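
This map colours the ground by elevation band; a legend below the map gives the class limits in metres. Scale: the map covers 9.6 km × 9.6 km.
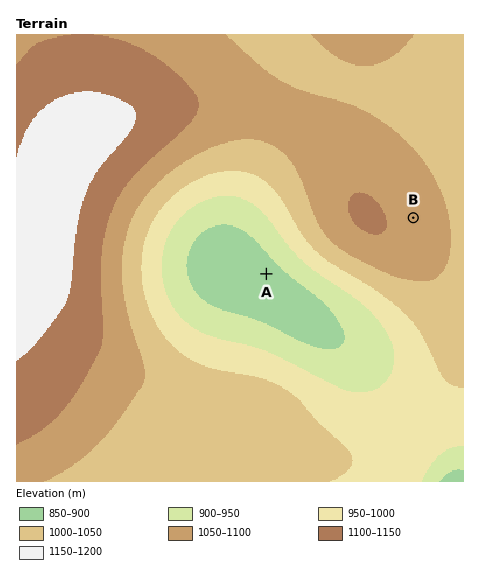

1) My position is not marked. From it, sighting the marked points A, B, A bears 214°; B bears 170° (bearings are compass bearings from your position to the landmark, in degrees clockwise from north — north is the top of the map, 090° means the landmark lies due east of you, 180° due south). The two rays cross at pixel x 391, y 89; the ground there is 1040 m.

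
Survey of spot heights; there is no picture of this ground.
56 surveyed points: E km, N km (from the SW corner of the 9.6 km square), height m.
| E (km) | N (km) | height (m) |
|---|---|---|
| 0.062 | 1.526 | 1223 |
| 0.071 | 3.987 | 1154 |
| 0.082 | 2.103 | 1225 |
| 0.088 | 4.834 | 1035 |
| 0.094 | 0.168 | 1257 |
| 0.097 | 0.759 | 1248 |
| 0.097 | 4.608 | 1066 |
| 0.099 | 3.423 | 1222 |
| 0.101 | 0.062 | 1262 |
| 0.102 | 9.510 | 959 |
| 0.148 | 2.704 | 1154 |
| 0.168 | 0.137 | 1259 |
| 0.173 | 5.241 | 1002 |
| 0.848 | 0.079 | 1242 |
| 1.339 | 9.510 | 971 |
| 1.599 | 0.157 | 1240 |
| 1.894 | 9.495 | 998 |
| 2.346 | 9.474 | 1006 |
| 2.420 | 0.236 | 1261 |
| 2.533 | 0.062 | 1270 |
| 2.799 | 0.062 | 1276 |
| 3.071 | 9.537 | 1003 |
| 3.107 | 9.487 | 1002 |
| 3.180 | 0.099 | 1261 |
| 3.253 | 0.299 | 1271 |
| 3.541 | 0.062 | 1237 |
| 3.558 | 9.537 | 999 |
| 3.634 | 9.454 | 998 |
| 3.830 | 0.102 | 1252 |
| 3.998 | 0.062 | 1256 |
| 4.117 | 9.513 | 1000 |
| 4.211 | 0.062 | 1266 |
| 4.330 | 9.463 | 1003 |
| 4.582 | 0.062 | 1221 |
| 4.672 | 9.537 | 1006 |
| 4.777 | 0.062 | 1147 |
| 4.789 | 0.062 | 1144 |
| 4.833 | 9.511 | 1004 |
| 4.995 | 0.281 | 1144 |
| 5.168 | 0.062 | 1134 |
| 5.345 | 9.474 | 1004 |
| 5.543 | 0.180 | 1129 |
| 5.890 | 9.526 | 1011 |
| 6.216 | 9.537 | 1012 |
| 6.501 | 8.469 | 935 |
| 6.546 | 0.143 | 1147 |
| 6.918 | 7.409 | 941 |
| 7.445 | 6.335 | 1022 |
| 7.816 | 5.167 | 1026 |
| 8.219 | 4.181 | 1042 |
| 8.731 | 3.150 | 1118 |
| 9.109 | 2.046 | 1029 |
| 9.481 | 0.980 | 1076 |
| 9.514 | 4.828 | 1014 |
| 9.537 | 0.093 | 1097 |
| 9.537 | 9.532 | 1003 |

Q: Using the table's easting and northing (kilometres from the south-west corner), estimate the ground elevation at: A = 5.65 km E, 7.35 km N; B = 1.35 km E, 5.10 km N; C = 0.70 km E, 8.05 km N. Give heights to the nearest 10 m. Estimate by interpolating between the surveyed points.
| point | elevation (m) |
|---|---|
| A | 970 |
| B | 980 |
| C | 970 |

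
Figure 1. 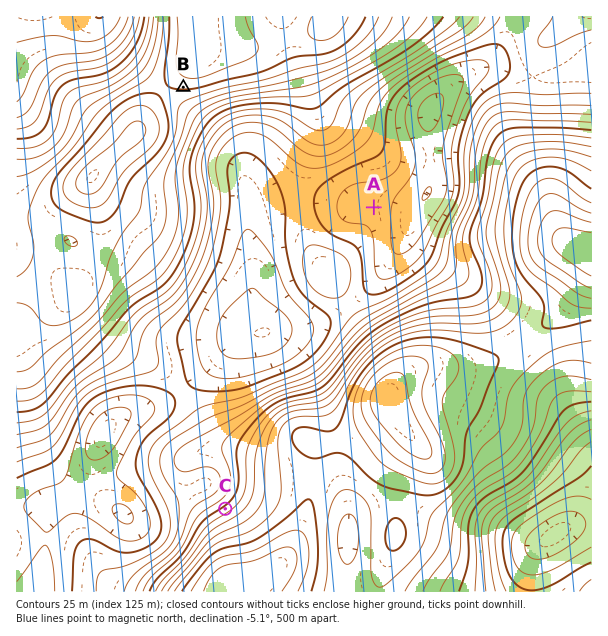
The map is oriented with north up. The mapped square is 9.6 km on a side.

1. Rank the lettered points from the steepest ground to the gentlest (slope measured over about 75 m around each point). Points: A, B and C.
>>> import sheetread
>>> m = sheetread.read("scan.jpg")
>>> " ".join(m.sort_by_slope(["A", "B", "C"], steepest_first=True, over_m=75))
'C B A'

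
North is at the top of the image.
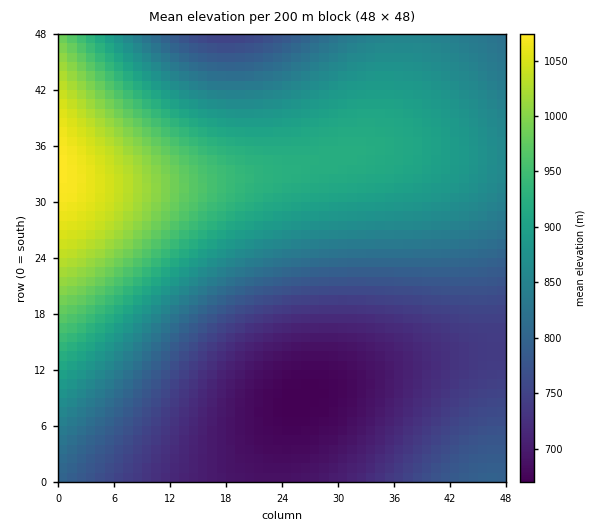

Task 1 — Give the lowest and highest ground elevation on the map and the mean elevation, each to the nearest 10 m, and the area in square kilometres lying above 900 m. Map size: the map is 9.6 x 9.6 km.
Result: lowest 670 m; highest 1080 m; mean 840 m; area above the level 26.1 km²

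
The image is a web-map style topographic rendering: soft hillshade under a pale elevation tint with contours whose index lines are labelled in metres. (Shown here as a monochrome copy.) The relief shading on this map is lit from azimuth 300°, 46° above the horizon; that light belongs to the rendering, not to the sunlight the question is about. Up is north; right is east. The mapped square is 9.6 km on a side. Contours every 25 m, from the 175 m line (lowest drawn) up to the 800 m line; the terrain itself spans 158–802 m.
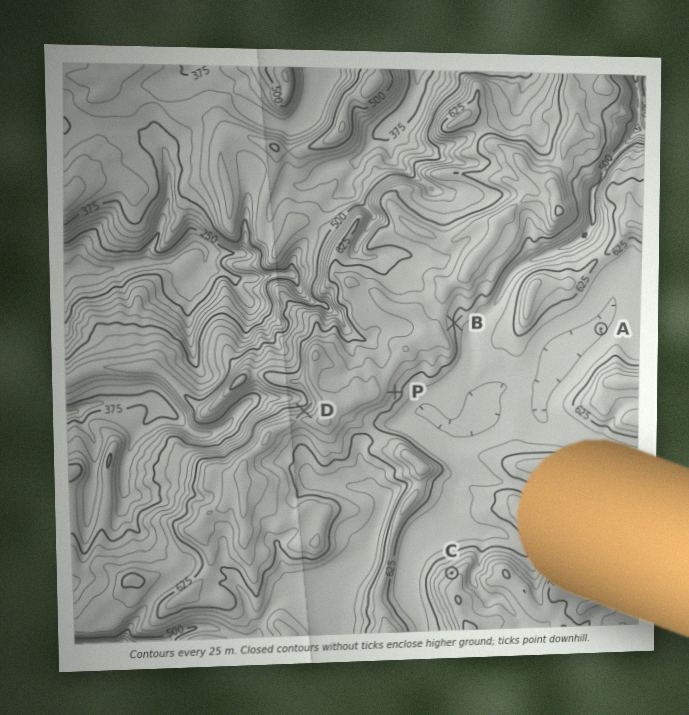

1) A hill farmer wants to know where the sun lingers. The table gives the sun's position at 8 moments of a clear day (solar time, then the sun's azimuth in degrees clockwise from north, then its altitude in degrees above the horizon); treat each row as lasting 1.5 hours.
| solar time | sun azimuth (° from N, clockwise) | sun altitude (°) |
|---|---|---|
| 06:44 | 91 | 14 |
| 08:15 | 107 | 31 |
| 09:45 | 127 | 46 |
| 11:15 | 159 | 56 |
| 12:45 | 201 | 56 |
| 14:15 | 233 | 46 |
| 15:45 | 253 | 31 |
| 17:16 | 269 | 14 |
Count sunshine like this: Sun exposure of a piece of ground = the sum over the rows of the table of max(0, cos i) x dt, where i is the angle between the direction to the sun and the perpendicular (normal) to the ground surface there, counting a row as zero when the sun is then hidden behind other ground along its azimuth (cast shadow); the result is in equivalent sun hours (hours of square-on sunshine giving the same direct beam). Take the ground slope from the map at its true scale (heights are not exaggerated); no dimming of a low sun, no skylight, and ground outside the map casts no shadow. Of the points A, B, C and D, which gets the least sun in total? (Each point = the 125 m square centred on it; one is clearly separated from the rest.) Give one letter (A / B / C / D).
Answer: D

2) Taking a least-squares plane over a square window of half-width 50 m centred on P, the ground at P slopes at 10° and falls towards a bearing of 100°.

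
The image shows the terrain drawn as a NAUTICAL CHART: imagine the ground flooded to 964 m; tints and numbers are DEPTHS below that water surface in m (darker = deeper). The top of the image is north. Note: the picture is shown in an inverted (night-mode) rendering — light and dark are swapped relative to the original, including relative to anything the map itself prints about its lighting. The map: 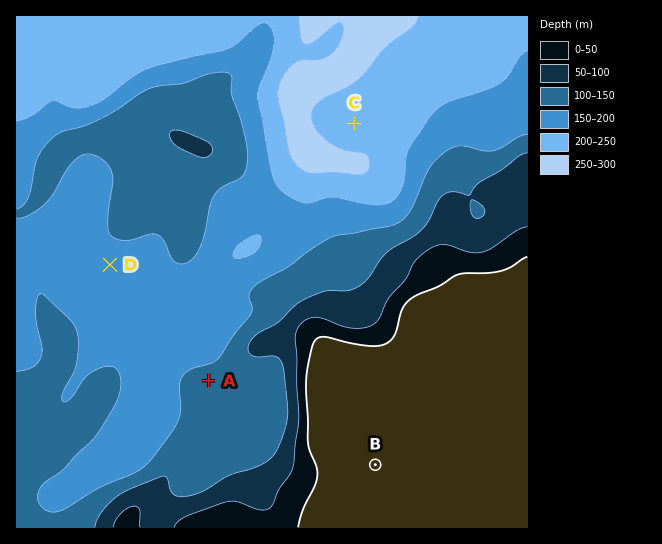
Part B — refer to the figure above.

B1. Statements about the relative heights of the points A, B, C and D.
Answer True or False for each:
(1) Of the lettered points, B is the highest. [True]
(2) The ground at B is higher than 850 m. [True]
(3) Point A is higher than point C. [True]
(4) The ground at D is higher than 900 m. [False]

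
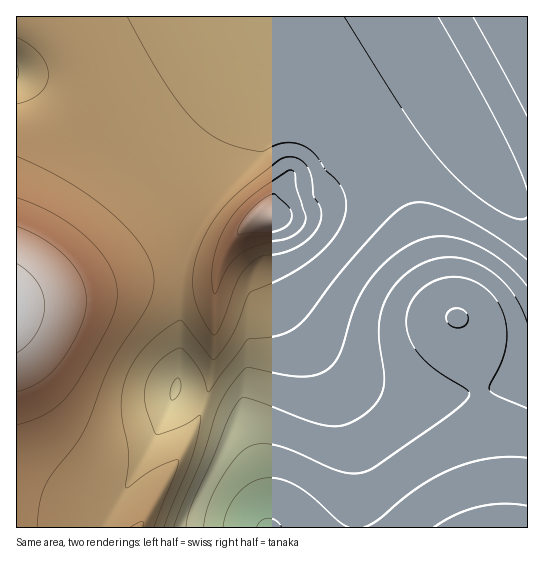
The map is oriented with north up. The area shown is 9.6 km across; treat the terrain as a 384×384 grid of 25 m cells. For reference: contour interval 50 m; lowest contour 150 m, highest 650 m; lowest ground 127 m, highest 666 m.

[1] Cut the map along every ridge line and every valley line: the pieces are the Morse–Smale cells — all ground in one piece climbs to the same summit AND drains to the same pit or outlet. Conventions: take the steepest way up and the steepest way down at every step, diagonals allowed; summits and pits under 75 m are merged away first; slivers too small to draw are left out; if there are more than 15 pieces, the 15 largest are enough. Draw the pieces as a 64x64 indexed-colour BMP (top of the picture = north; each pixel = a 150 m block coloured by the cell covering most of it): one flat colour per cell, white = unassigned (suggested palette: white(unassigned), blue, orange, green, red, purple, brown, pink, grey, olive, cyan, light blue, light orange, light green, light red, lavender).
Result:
<image width="64" height="64" href="data:image/bmp;base64,Qk12CAAAAAAAAHYAAAAoAAAAQAAAAEAAAAABAAQAAAAAAAAIAAATCwAAEwsAABAAAAAAAAAA////ALR3HwAOf/8ALKAsACgn1gC9Z5QAS1aMAMJ34wB/f38AIr28AM++FwDox64AeLv/AIrfmACWmP8A1bDFABEREREREREREREREREREREiIiIiIiIiIiIiIiIiIhEREREREREREREREREREREREiIiIiIiIiIiIiIiIiIiERERERERERERERERERERERESIiIiIiIiIiIiIiIiIiIRERERERERERERERERERERERIiIiIiIiIiIiIiIiIiIhEREREREREREREREREREREREiIiIiIiIiIiIiIiIiIiERERERERERERERERERERERESIiIiIiIiIiIiIiIiIiIRERERERERERERERERERERERIiIiIiIiIiIiIiIiIiIhERERERERERERERERERERERIiIiIiIiIiIiIiIiIiIiEREREREREREREREREREREREiIiIiIiIiIiIiIiIiIiERERERERERERERERERERERESIiIiIiIiIiIiIiIiIiIRERERERERERERERERERERESIiIiIiIiIiIiIiIiIiIhERERERERERERERERERERERIiIiIiIiIiIiIiIiIiIiERERERERERERERERERERERIiIiIiIiIiIiIiIiIiIiIREREREREREREREREREREREiIiIiIiIiIiIiIiIiIiIhERERERERERERERERERERIiIiIiIiIiIiIiIiIiIiIhERERERERERERERERERESIiIiIiIiIiIiIiIiIiIiIiERERERERERERERERERIiIiIiIiIiIiIiIiIiIiIiIiIRERERERERERERERERIiIiIiIiIiIiIiIiIiIiIiIiIhEREREREREREREREREiIiIiIiIiIiIiIiIiIiIiIiIiERERERERERERERERESIiIiIiIiIiIiIiIiIiIiIiIiERERERERERERERERERIiIiIiIiIiIiIiIiIiIiIiIiIRERERERERERERERERESIiIiIiIiIiIiIiIiIiIiIiIhERERERERERERERERERIiIiIiIiIiIiIiIiIiIiIiIiEREREREREREREREREREiIiIiIiIiIiIiIiIiIiIiIiERERERERERERERERERESIiIiIiIiIiIiIiIiIiIiIiIRERERERERERERERERERIiIiIiIiIiIiIiIiIiIiIiIhEREREREREREREREREREiIiIiIiIiIiIiIiIiIiIiIhERERERERERERERERERESIiIiIiIiIiIiIiIiIiIiIhERERERERERERERERERERIiIiIiIiIiIiIiIiIiIiIiEREREREREREREREREREREiIiIiIiIiIiIiIiIiIiIiERERERERERERERERERERESIiIiIiIiIiIiIiIiIiIiIRERERERERERERERERERERIiIiIiIiIiIiIiIiIiIiIREREREREREREREREREREREiIiIiIiIiIiIiIiIiIiIhERERERERERERERERERERESIiIiIiIiIiIiIiIiIiIhERERERERERERERERERERERIiIiIiIiIiIiIiIiIiIiEREREREREREREREREREREREiIiIiIiIiIiIiIiIiIiIRERERERERERERERERERERERIiIiIiIiIiIiIiIiIiIRERERERERERERERERERERERIiIiIiIiIiIiIiIiIiIhEREREREREREREREREREREREiIiIiIiIiIiIiIiIiIiERERERERERERERERERERERESIiIiIiIiIiIiIiIiIiERERERERERERERERERERERERIiIiIiIiIiIiIiIiIiIREREREREREREREREREREREREiIiIiIiIiIiIiIiIiIRERERERERMxERERERERERERESIiIiIiIiIiIiIiIiIhERERERERMzERERERERERERERIiIiIiIiIiIiIiIiIiERERERERMzMRERERERERERERESIiIiIiIiIiIiIiIiERERERERMzMxERERERERERERERIiIiIiIiIiIiIiIiEREREREREzMzEREREREREREREREiIiIiIiIiIiIiIiIREREREREzMzMRERERERERERERERIiIiIiIiIiIiIiIREREREREzMzMxERERERERERERERESIiIiIiIiIiIiIRERERERETMzMzERERERERERERERERIiIiIiIiIiIiIhERERERETMzMzMRERERERERERERERESIiIiIiIiIiIhERERERETMzMzMxEREREREREREREREREiIiIiIiIiIhERERERERMzMzMzERERERERERERERERERIiIiIiIiIhERERERERMzMzMzMRERERERERERERERERESIiIiIiIiEREREREREzMzMzMxEREREREREREREREREREiIiIiIiEREREREREzMzMzMzERERERERERERERERERERIiIiIiEREREREREzMzMzMzMRERERERERERERERERERERIiIiIRERERERETMzMzMzMxERERERERERERERERERERESIiIRERERERETMzMzMzMzERERERERERERERERERERERESIRERERERERMzMzMzMzMRERERERERERERERERERERERERERERERERMzMzMzMzMxERERERERERERERERERERERERERERERERMzMzMzMzMzEREREREREREREREREREREREREREREREREzMzMzMzMzMREREREREREREREREREREREREREREREREzMzMzMzMzMxERERERERERERERERERERERERERERERETMzMzMzMzMz"/>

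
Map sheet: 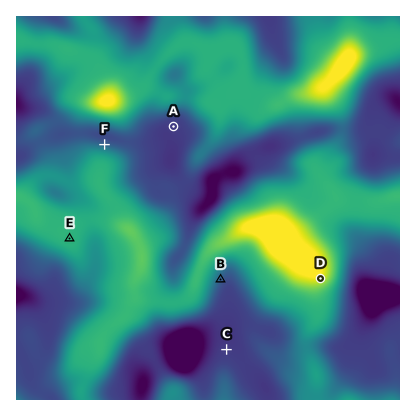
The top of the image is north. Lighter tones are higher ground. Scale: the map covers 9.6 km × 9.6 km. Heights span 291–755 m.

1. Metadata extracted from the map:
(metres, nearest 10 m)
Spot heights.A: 440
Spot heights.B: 480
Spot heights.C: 440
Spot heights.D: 700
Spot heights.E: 600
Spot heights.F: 490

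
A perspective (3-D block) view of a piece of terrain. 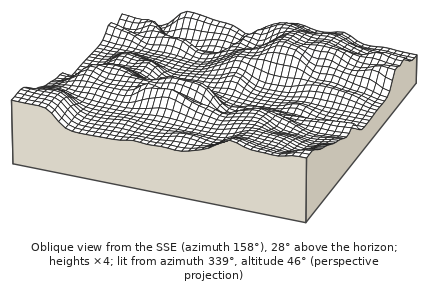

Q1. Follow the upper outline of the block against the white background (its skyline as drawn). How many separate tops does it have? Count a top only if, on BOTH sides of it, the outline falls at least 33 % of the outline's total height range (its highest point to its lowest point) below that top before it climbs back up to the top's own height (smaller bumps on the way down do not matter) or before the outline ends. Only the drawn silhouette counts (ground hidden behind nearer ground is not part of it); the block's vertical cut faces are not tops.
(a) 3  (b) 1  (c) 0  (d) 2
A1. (b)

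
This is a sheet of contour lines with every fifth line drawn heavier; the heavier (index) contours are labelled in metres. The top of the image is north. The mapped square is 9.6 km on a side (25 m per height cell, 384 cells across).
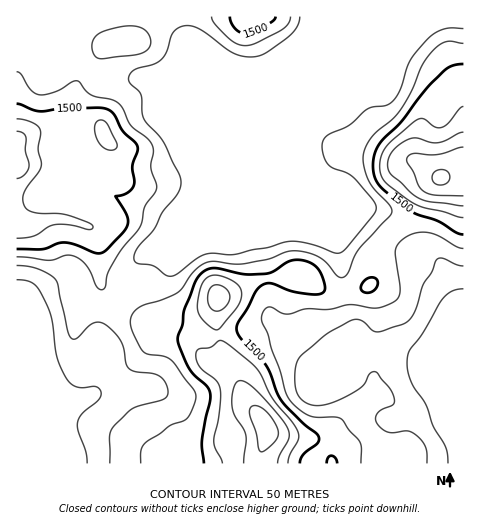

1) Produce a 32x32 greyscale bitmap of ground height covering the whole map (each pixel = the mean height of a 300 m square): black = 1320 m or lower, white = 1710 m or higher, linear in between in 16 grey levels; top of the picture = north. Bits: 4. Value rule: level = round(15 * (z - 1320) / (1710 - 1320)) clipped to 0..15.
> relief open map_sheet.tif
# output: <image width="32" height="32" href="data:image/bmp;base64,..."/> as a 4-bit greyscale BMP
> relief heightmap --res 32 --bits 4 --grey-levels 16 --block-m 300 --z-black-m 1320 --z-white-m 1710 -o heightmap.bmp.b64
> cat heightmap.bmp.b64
<image width="32" height="32" href="data:image/bmp;base64,Qk12AgAAAAAAAHYAAAAoAAAAIAAAACAAAAABAAQAAAAAAAACAAATCwAAEwsAABAAAAAAAAAAAAAAABEREQAiIiIAMzMzAERERABVVVUAZmZmAHd3dwCIiIgAmZmZAKqqqgC7u7sAzMzMAN3d3QDu7u4A////AAABEjRWZmeZvLl3dlREQyEAABI0RVZnmr3Kh3ZUREIRAAESM0RVZ5q92odlRDMyEQABEiM0RFebzbhlVUMzIREAAREiMzRWm8yVMzNDMyERAAEREiI0V5u6dCIiMzIREQARISIzNXmqqWQiIjMyEREAEiEjRVaJqpdUMiIjIhERABIyI1ZniZh2VDMiIiIREQATMzRWZ4iYZVREMzMzIREAE0NEVmeJqGVVVEQ0RDERASNERFVWirp2VmZlVlUyEREkRVRERXq6h3d3ZndlQyEiNEVURDNYmHd4h2VnZUMiRVVWZDMyNFRVZ3ZEZmVDM3d2eHVDIiMzMzRDM1ZlREWZiJmHUzIiIiIiIiI1ZlVnmZmZiGQyIiIiIiIiI1ZniZmIiIdlQyIiIiIiIiNXmquYd3d3dkMiIiIiIiI0ec3tqXd3d3VDIiIiIiIzRqve/rmHd4h1QyIiIiIjNFes3u65h3iYdUIiIiIiI0RWm8zNuYd4mGQyIiIiIiM0RXmqq5iHeIZDIiIiIiIiIzRXmZl2d3dlQyIiIiIiIiIzNXiJZVVVRDMiIiIiIiIiIjNniFRFVUMzIiIiIiIiIiIjV3hENEVUQzIiIiIiIiIiI0Z3QzNFVmUyIjNEMiIiIiI1ZjMzRWZlQyNGZkMiIiIiI0QzM0RFVUM0V4dlMiIiIiIj"/>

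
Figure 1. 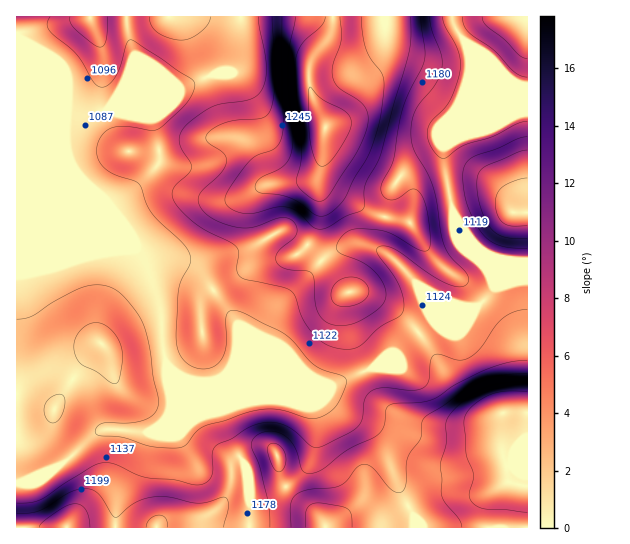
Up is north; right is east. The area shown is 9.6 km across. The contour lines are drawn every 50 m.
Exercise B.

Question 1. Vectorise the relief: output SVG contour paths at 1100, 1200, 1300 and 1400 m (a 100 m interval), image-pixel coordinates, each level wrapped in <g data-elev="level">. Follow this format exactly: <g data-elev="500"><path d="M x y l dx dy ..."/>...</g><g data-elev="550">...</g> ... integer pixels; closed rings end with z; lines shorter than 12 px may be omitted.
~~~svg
<g data-elev="1100"><path d="M527 121l-10 3-26 13-28 9-18 12-4 0-6-5-7-14 0-12 4-6 13-13 6-9 7-18 3-15-3-16-13-24-2-9"/><path d="M50 17l-3 6 2 7 27 24 17 27 6 6 8-1 8-9 5-11 6-21 4-5 4 1 26 17 34 24 0 8-7 12-26 26-8 2-27-4-15 2-5 3-5 6-4 13 2 11 7 8 8 5 20 7 5 3 7 19 5 10 31 29 7 11 1 10-9 19-3 16-2 43 2 10 5 8 8 7 10 3 9-1 8-5 5-6 3-10 0-32 3-4 6-1 11 4 37 19 11 9 19 22 9 5 21 7 3 3 0 4-10 23-7 7-10 5-12 0-29-9-19 1-56 17-6 4-10 13-5 3-11 1-21-2-25-8-26-2-4-3 2-6 6-4 27 0 16-4 8-5 4-8 0-9-5-19-3-27-5-22-7-15-16-19-8-6-8-3-9-1-10 1-10 4-20 10-24 16-16 3"/><path d="M463 17l1 8 5 8 25 17 21 23 6 3 6 1"/></g><g data-elev="1200"><path d="M224 527l4-22-1-6-4-2-24 6-32-6-17 0-16 6-19 14-4-3-13-21-7-4-8 0-14 4-30 18-9 2-13 0"/><path d="M527 360l-18 2-23 8-31 15-17 12-8 3-40 5-4 4-2 16-5 9-32 16-22 18-10 5-6 1-6-3-8-24-10-11-14-5-13 3-5 5-2 7 9 20 8 33 2 28"/><path d="M527 150l-9 2-34 15-6 7-1 9 4 24 5 14 5 8 6 5 8 3 22 2"/><path d="M272 17l3 57-1 20-3 15-3 5-5 4-36 4-12 5-8 7-1 3 1 4 16 12 3 4 0 5-5 11-20 20-3 9 4 8 8 7 11 6 14 4 18 0 28-9 6 0 6 3 4 6 0 7-4 5-15 12-2 6 0 5 4 4 6 3 20 2 5 2 3 6 2 26 3 9 8 9 14 3 14-3 16-9 11-9 4-10-3-13-10-12-11-8-24-11-2-4 1-4 7-9 11-5 24 1 14 4 28 16 6 1 3-5 0-13-3-21-3-13-5-7-4-3-4 0-13 9-8 2-7-4-2-7 1-7 12-23 5-36 4-17 21-45 1-11-4-33"/></g><g data-elev="1300"><path d="M352 527l-1-12-4-6-7-3-22-3-7 1-4 5-2 6 1 12"/><path d="M527 382l-25 1-19 6-22 14-10 10-4 6-1 7 0 17-6 22 2 14-1 15 4 9 14 16 3 8"/><path d="M295 17l-6 30-1 15 0 29 5 39-2 23-6 12-7 5-18 8-3 4-2 5 2 4 3 2 19 2 14 4 21 15 7 2 10-4 14-14 9-19 15-25 11-35 4-26 0-14-3-6-10-14-5-10-3-14-2-18"/></g><g data-elev="1400"><path d="M320 166l7-2 10-11 12-20 2-12-2-6-4-4-23-12-12-12-2 8 2 44 4 18 3 5z"/></g>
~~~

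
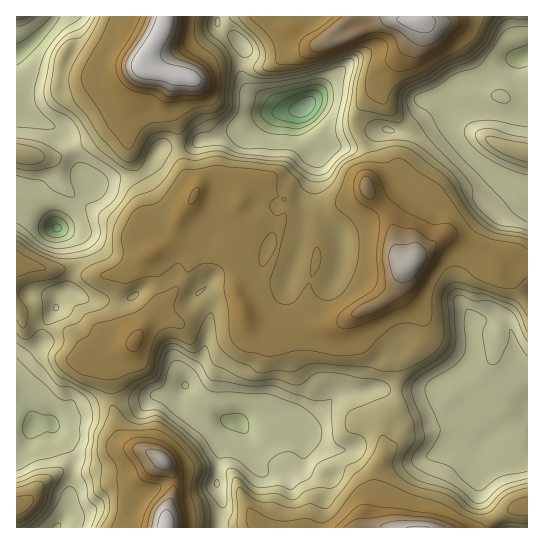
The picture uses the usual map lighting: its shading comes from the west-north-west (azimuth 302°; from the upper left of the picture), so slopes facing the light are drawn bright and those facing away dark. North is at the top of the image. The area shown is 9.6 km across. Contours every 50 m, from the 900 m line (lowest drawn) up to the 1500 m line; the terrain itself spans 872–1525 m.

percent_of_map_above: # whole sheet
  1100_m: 80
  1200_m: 59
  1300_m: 32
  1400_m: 6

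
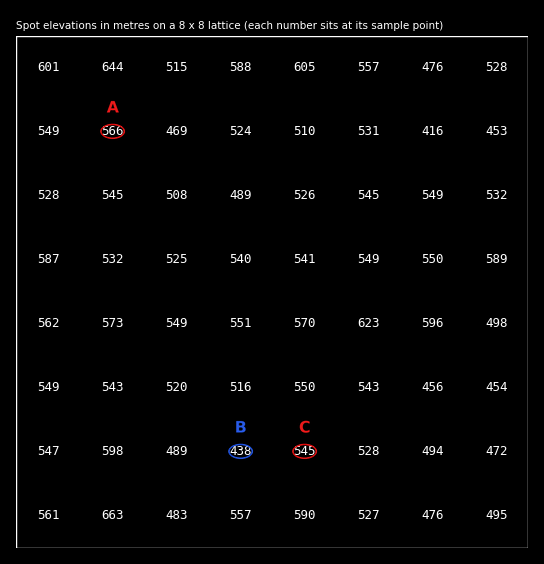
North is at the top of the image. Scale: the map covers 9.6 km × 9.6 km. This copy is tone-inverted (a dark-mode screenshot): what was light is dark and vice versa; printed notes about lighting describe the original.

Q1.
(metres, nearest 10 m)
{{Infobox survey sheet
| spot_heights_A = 570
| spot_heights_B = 440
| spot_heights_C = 540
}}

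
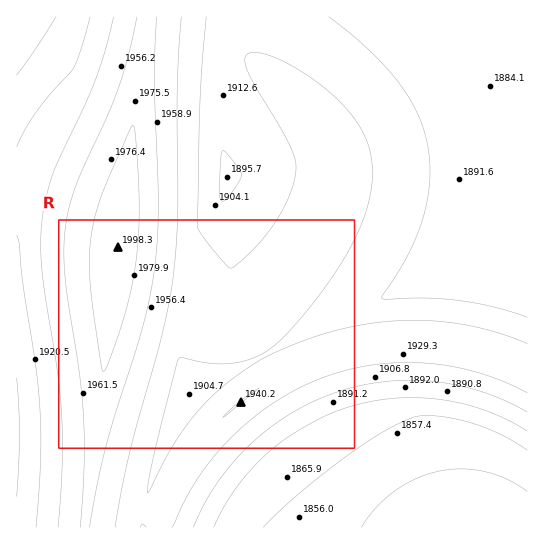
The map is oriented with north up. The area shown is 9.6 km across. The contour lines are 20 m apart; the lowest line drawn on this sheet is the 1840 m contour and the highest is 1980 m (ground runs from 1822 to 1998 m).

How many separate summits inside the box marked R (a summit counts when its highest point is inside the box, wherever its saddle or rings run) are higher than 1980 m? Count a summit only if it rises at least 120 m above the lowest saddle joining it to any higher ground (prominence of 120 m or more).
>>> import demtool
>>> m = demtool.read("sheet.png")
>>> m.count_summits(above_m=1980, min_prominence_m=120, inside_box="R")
1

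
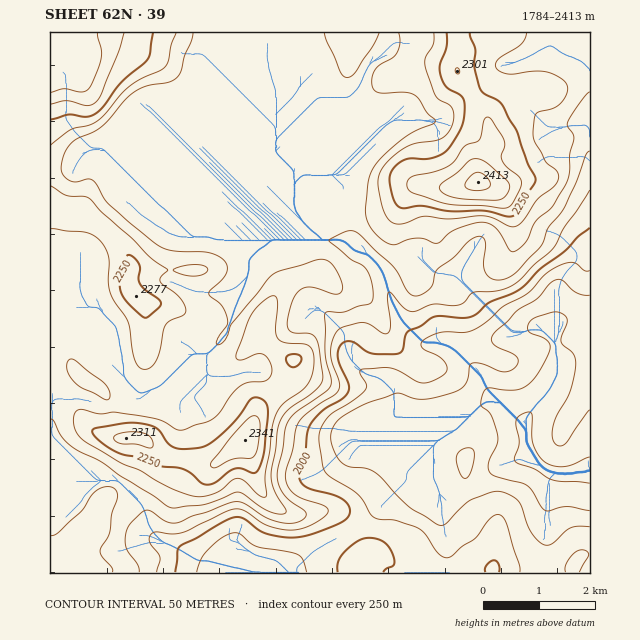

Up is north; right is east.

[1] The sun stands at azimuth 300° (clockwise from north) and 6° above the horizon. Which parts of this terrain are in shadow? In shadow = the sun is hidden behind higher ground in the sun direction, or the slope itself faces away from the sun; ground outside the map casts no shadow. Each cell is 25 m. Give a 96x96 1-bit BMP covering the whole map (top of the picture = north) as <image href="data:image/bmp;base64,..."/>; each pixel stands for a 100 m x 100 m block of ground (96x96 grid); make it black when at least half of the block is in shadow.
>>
<image width="96" height="96" href="data:image/bmp;base64,Qk2+BAAAAAAAAD4AAAAoAAAAYAAAAGAAAAABAAEAAAAAAIAEAAATCwAAEwsAAAIAAAAAAAAA////AAAAAAAAA//wAAAAAAAAcAAAAP/4/gAAAAAAcAAAAA////8AAAAAcAAAB+f////4AAAAcAAAH//////8AAAAcAAAf///////BggAYAAAf/////////wAYAAAf+f///////wAYAAAP+P///////wAAAAAP8P///////wADgAAH4P//n////wADgAAHAH//P////wADgAACAH//f////wABgAAAAA/+/////wAAAAAAAAf+/////wAAAAAAAAP//////4AAAAAAAAP//////8IAAAAAAAH//////8fgAAAAAAD//////8f4AAAAAAD//////8f8AcAAAAA//////+f8A8ABgAAH/////+P8A4AAhwAH//////H8A4AADwAH//////D4A4AABgAD//////B4A4AAAAAD/////+BwAYAAAAAB/////+BwAAAAAAAB/////8BgAAAAAAAA/////4AAAAAAAAAA//////5gAAAAAAAAP//////jgAAAAAAAH//////H4AAAAAAAB///5/+H8AAAAAAAA///x/8H+AAAD4AAA///g/4P+AAAH+AAA///APwH+AAAH+AAA//+AAAD+AAAH+AOAf/8AAAA/AAAH+AGAf/0fAAA/AAAH+ACAP/h/+A//AAAD+AAAH/B/////AAAD+AAfH/B/////4AAD/AA/j/D/////8AAD+AA/z/j/////8AAD+AA/5/j3////8AAD+AAf8fnn////8AAD8AAf8Pvn////8AAAYAAP8PfH////8AAAAAAP8OfHz///8AAAAAwH4A+Dg///8AAAAf4DwA+DAD//8AAPg/4AA4cAAB//8AAfA/4AAwYAAA//8AAeAP4AAAQAeAf/8AAMADwAAAAA/AP/8AAAAAAAAAAAfgP/8AAAAAAAAAAAfgH/8AAAAAAAAAAAP4H/8AAAAAAAAAAAP+H/8AAAAAAAAcAcP///8AAAAAAAA8A/////8AAAAAAAA4A/////8AAAAAAAAAA/////8AAAAAAAAAAf////8AAAAAAAAAAff///8AYAAAAAAAAOP///8A8AAAAAAAAAD///8A8AAAAAAAAAAf//8AYAAAAAAAAAAB//8AYAAAAAAAAAAAP/8QQAAAAAAAAAAABD94AAAAAAAAAAAAAB/+IAAAAAAAAAAAB5///D/gAAAAAAAAH5/////4AAAAAAAAf5/////4AAAAAAAAfw/////8AAAAAAAAfw9////8AAAAAAAAP4J////8AAAAAAAAH4B////8AAAAAAAAD49////8AAAAAAAAwf/////8AAAAAAAAwP/////4AAAAAAAAAH/////4AAAAAAAAAD/7///8AAAAAAAAAD/z///8AAAAAAAEAB/D///8AAAAAAA+AAYD///+AAAAAAA+AAAB///+AAAAAAB/AAAB///+AAAAAAB/AAAA///+AAAAAAB/AAAA/z/+AAAAAAA+AAAA/D/8AAAAAAA4fgAAeD/8AAAAAAAAfwAA4P/4AAAAAAAAPwAB4P/wAAAAAAAwHgA="/>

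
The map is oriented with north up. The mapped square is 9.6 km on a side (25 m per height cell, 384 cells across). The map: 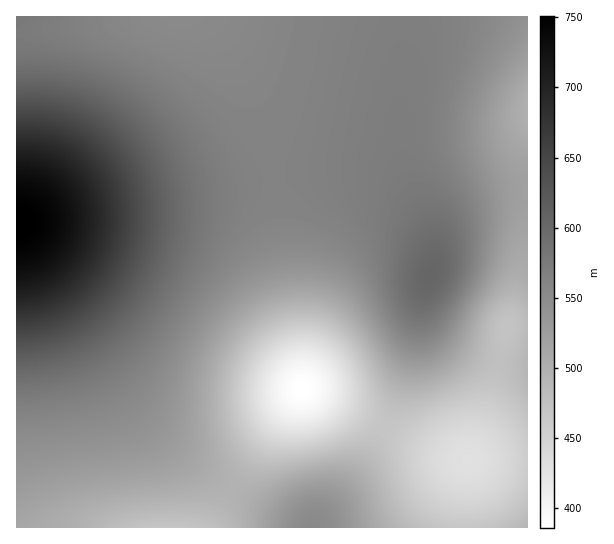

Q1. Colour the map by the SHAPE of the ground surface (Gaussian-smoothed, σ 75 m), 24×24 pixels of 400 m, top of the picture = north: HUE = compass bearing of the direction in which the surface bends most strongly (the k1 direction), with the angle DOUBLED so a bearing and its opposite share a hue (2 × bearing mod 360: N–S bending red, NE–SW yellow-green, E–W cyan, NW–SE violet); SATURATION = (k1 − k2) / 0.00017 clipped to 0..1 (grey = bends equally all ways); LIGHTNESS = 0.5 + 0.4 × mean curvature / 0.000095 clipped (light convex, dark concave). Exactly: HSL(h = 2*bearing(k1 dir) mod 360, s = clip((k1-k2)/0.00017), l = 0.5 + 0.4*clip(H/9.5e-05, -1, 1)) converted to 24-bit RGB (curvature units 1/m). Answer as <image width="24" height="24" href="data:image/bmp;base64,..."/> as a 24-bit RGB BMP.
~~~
<image width="24" height="24" href="data:image/bmp;base64,Qk32BgAAAAAAADYAAAAoAAAAGAAAABgAAAABABgAAAAAAMAGAAATCwAAEwsAAAAAAAAAAAAAaXxRboQxiHweiU8bii8oiUhgeWaGYoiTSaioLbm1IcnKRrzOorTH5t/d387PpbC4ZaWhSZGISn50UXFpVGZkVVpfWVReZFVhjG17imlqjWNikWJwlmiOhXOYeIKecZ6qXL6+N9fSEuvvGdTxeMHY08zc6c3a2Ke+qH6iYXF+UmtpUGFbUVlVUVNTU1BSWVBSkXKIknSPkXWUjHeYhnqcfn+fgpamfrKybcS1TNrCGPLiAODxNsrhlqHE4aTF7o+y1mWKlVZpY1ZVUlZOUFJLT09LT05LVFFNiXR5iXmDh3yLgn2Qf4CWhI+bh6Sig7SddMWaVNSbGuWtB8CzGamrUXiWx1eN+1B5/T9a0iwyfE5DWVRGT1FGTU9ITk9LUlROh4FthIVzfIR5e4iCfo6LgZeNg6SIf7R+csNxUspgKrtfFX9dFFJIKkJBbzBA9AEV/yop/y4Tp1UwaGBBSVZESFZQTFhaUlxeiYxffItjcotnbIxrb5Fydph1haV4krZ0k8JnfMNJSJg0Hk4pECMbFh0XIRUSjxwO/zAI/14r4XEjh4NFRGxSQHFzRGJ8TlqAiZRVeJNXapJZYpJcYpVhb5tnh6VtorRrtcFeuMBChIs2Nj4jFR4YGBwXHRsWTS0Z6VIE/4lE8KJQp7ZTP592J5mqJmm1NUC4jp5Td5xSZJpSV5hTV5hZY5pegqBnqa1ou6VcvotDlV03UDAqHRYdFhgdFxwcOD4ns4c09LFn882NvdaBPNaRBcraAWXNFBbOl6hde6dYYaNUUZ9VU5tfW5hjc5hnn5xtsYRjvF1NrDpHfDFWQiRKFRguHzBCMWNgZ59X28yP9Oa+4O6xVuN5ALqpAEBsDQ90oKx3hatvZqljV6dnVKBwWpl1aJB0jox3o21ut1p0wEGFrjWebC6QJCZ7HVGCLYSmVbqytsuj9OzS+fXRpuFsFmlEBiQtDBUnq7CVla6MfKyCaqqEW6aJWZ2NY5OOdH2JmHGRsGKcwFOztkLIfjXGMi69Imm9HKLMS7zRncW+6+DQ++XQ7MSYPGJ6BBcvARkytrSup7Kmla+gf6ygaamkW56kXImaZHSTe2iYm2SpqV26oFbEgVDJT0nLPHLPKabWKc/WcsXA2NDF9dzW9dbZn3bXAB2YACdovre9ubW4qLKzkKqvdZysX4uoV3qhWWqaY16afWCjjWGujWG4f2G9ZGC/WnnAS5jCO7nDSL2jjL+E69q99tvU2IfPCgerABxlwLS9v7e7srC4m6Gzfo2vZHirVWelU12dWFeaalydeWGjf2aoemqsbmytanutYY2sUqSsTquVaLNu1daP68am03qXTR+fCBVquLKzvri5ubK7pJ61hoKxaWatVlSnU1GeWlSYZVuWb2KYdmmaeG+bdHKcc3ybcIeZZZaZXJyHX6pmrcV32sCNzHiMeiuzGBSKuri9vbi7u667rZq2l3+xf2WtbFSnY1GcY1SVaFyRb2SPdWyPeHKPeHePeXyOeIOMc42MapJ8ZKNik7xoxsV4tXR7gziwOyOivba6u7G2uaSytZCzp3exlGCsgFOldFGab1aTb12OcmaKdm+JeXWIe3mHfH2GfYGFe4aDdI12ep9qkbZkp7tnmYdvZkaXRDKot6ynt6CgtZKfsoCfr2ulp1mrklKhg1KXeliQd2CLeGmIeXGFe3eEfXuDfX2Cf4CCfoN+gox6jp5yn7Noo7dfe45hS1x7PFmXsaWMspKGsXt/r2yErF2MpVOUnFKYj1WUhFuOf2OJfWyGfXODfXiCfnyBf36Bf4CAgoN/iYt9m5x4sbBvt7ZihpNYRm5cNYBqrqNrrYtprG9jqlpkpVRxnVJ9llOFkFiJi1+LhGeHgG+Ef3WCf3qBf32Af3+AgICAgoN/iop+mpN7rpx1uJtrootbXXNPMnYzqKdMpoxPo3FRn1lRmlFdlVNrkFd2jF1+iGSChWyEg3KDgXiCgHuBf36AgH+AgIF/goN/iYh/lY19p496toh1sHNpjWhhcn1Ojpo5l5BAlHpHkWdNjllSjFdfil1tiGN2hmp8hHCAgnaBgXqBgHyAgH6AgIB/gIF/goN/h4d/j4p+nop9rYB7s3WBq2mKn2B9eo8yg4w3iYY/hXhJg21TgmVcgmNlgmpxgnB5gnV9gXl/gHyAgH6AgH9/gIB/gIF/goN/hYZ/jIp/lYp/oIJ+qnuKr3GftWWwfo5Ee4o/eIVAd4BFeH1Oentae3dle3VufXV0f3h7f3t+gH1/gH5/gH9/gIB/gYJ/goR/hYZ+iop+kIt+loZ+m32DoHWYoWar"/>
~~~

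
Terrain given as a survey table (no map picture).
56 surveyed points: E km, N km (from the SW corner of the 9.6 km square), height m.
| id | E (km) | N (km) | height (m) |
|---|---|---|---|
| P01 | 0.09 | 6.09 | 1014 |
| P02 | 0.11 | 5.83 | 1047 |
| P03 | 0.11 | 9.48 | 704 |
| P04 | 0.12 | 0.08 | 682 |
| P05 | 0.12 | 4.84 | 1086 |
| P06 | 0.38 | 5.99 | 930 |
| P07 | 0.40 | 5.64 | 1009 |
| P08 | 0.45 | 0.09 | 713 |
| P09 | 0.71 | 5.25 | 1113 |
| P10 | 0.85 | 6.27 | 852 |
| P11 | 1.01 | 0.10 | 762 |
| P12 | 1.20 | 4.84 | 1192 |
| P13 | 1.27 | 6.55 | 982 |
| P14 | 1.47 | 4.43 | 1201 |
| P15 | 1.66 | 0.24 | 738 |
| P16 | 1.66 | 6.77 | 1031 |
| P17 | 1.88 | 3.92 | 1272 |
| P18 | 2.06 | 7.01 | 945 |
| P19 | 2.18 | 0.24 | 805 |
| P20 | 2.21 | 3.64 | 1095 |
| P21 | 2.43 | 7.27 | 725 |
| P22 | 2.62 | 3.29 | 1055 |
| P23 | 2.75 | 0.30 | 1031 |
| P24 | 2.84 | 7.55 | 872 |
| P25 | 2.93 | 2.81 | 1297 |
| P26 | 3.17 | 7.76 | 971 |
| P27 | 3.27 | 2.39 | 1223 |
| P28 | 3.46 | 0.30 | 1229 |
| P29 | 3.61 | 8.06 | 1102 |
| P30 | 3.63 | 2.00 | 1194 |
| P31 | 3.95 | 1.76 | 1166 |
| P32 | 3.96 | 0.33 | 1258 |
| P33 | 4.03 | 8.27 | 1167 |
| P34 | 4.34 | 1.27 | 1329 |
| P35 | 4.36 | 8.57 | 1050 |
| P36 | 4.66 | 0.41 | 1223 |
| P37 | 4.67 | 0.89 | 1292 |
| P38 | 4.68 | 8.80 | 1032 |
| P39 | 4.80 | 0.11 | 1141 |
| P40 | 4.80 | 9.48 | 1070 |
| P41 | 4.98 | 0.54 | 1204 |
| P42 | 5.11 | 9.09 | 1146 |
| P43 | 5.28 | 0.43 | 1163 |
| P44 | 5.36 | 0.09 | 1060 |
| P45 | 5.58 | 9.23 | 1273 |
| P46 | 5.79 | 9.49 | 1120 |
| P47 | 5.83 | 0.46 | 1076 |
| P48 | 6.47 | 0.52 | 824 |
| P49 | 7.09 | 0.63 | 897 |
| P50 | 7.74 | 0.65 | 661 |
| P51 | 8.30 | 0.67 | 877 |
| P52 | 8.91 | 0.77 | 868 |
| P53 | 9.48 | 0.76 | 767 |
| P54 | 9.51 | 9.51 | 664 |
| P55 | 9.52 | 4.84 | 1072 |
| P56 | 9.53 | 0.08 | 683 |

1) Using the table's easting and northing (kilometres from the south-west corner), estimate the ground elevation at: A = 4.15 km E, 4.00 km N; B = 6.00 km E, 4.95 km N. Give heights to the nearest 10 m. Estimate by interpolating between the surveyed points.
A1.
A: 1050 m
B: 1070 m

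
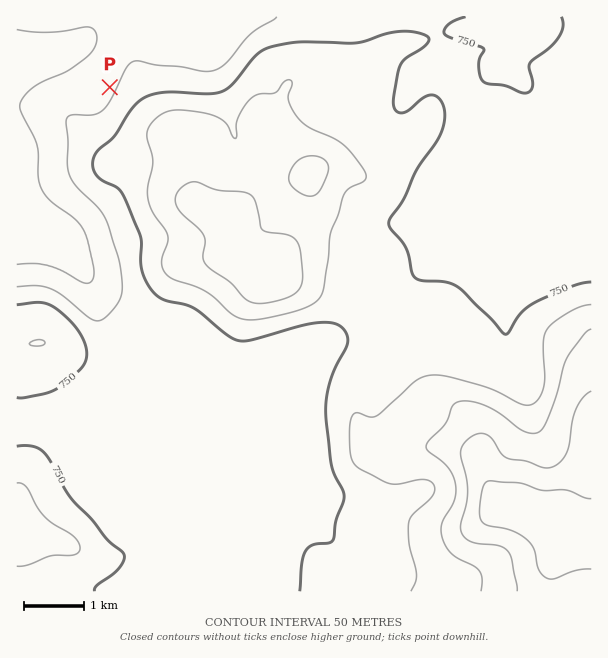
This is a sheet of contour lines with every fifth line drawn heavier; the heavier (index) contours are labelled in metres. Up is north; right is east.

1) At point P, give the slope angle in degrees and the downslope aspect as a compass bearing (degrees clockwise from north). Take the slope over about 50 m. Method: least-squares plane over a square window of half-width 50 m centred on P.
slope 5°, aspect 294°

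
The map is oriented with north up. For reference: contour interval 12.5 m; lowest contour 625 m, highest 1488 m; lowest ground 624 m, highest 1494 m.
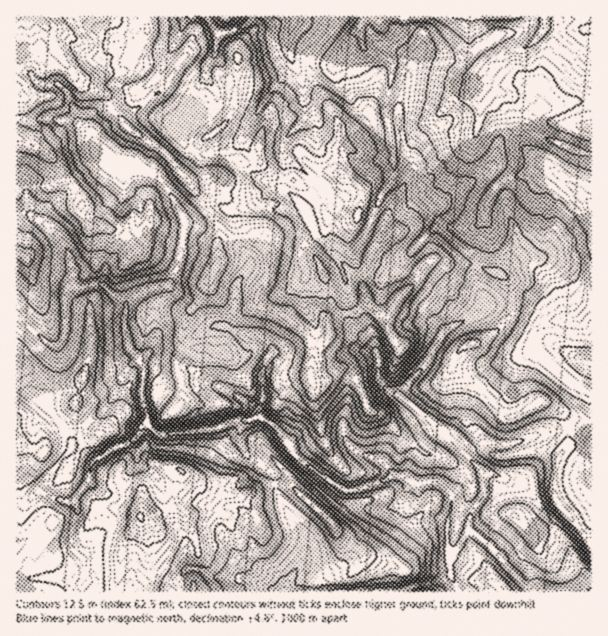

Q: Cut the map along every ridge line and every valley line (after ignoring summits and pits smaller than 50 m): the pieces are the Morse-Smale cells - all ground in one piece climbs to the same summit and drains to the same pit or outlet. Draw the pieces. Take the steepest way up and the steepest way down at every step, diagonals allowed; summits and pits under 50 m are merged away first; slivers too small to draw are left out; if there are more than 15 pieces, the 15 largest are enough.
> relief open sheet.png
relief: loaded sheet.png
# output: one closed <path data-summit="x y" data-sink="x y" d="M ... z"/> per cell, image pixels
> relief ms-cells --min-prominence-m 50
<path data-summit="17 138" data-sink="591 591" d="M207 16l-70 0-4 25 1 4 15 7 21-1-10 24-17 13-9 10-11 5-24 5-7 6-2 9 0 10-16-12-15 0-6-3-18 3-19-1 0 90 11 2 24 16 9 8 10 21 3 12 0 16 2 3 27-4 24 19-2 23 4 21 11 12 5 9-4 25 8 23-2 7 13 11 11 0 40-4 24-9 12 0 14-5 18 13 16 24 11 11 39 26 18-2 25-8 6-5 14 3 9 6 16-3 8 1 11 12 0 16-5 26 2 12 4 6 8-8 4-10 7-4 15 10 16 16 6 11 23 23 60 0 1-49-32-36-6-10 4-36 10-17 0-15-17 1-44 15-25-1-8 4-7 9-11-12-12-10 0-3-9-8-36-28-10-5-9-10-2-10 1-12-6-15-11-8-13-13-1-5 0-33-10-22 0-5 6-8-18-6-9-8-13 9-2 18 5 10-5 9 2 23 12 21 0 6-8 8-30 12-5 0-3-8-12-8-18-2-13-8-8-1-9 1-25-28-17-13 12-24 4-34 2-4 14-5 16-13 12 5 20-4 27-18 7 0 8 5 15 17 19-21-16-14-9 6-18-1-21-17-12 1-11-2-13 13-15 0-14 6-6 0-8-8 0-3 7-8 8-15 32-27 7-18 3-28 0-35-4-8-16 3z"/><path data-summit="140 516" data-sink="591 591" d="M243 421l-9 0-24 9-40 4-11 0-13-10-6 4-5 11-24 11-20 14-1 15-16 21-9 2-24-10-3 0-11 12-10-4-1 91 268 1-1-10-21-18-10-21-5-15 0-7 4-5 12-8 20-4-7-13-2-17-22-14-10-13-2-7 0-9z"/><path data-summit="17 138" data-sink="545 17" d="M591 16l-249 1-18 24 3 3 6 5 11 0 4-10 11-11 3 19 10 7 15 4 5 5-6 36 0 18 4 17 2 2 8-1 3 18 6 9 1 11-6 13-10 12-8 17 0 19 21-5 18-19 13-4 15-14 32-17 9-13 5-21 4-5 10-6 12 0 47 20 13 4 7-1z"/><path data-summit="17 138" data-sink="591 204" d="M525 130l-12 0-10 6-5 10-4 16-9 13-32 17-15 14-13 4-18 19-4 1 8 0 17 18 4 12 8-1 13 6 20-1 24 8 11 9 4 19 12-2 12 4 11 10 5 8 26-1 14-13 0-151-20-5z"/><path data-summit="332 522" data-sink="591 591" d="M260 416l-18 7-2 8 0 9 6 13 28 21 2 17 6 12 25 34 0 14-5 10-14 21-3 10 117 0 14-8 18-1 13-5 4-3 0-21-5-18 5-26 0-16-8-10-9-3-18 3-9-6-14-3-6 5-25 8-18 2-39-26-11-11-16-24z"/><path data-summit="212 275" data-sink="591 591" d="M282 188l-10 2-24 16-20 4-12-5-16 13-14 5-2 4-4 34-12 24 17 13 25 28 9-1 8 1 13 8 18 2 12 8 3 8 26-8 13-7 4-5 0-6-12-21-2-18 5-14-5-10 0-15 14-14-16-31z"/><path data-summit="83 377" data-sink="591 591" d="M102 284l-10 0-8 4-13-2-5 5 0 39-4 11-5 5-12-4-20-19-7-10-2 1 0 78 10 0 16 8 19 23 11 18 0 6 9 4 12 9 42-21 5-11 8-8-8-27 4-25-5-9-11-12-4-21 2-23z"/><path data-summit="38 17" data-sink="591 591" d="M135 16l-118 0-1 103 19 2 18-3 6 3 15 0 16 12 1-16 8-9 29-6 6-4 9-10 10-6 7-7 9-22-8-3-12 2-15-7-1-4 3-11z"/><path data-summit="17 138" data-sink="294 17" d="M341 16l-86 0-9 9-12 5 4 9 0 35-4 34-6 12-32 27-8 15-7 8 0 3 8 8 6 0 14-6 15 0 13-13 11 2 12-1 21 17 18 1 8-7-17-12-8-12 6-15 14-11 4-7-4-34-10-21-4-17 1-12 5-13 15 6 15 14 12-13 6-9z"/><path data-summit="473 344" data-sink="591 591" d="M510 300l-22 4-17 14-22 10-7 7-14 25-19 21-9 15 35 28 9 8 0 3 12 10 11 12 7-9 8-4 25 1 44-15 17-2-6-15-17-11-6 0-26 14-7 0-30-32-24-16 0-6 10-14 24-10 19-15 6-12z"/><path data-summit="386 318" data-sink="591 591" d="M347 252l-5 2-4 9 10 22-2 24 3 14 24 21 6 15 0 19 5 8 5 5 12 5 8-15 19-21 14-25 7-7 13-6 2-4-16-16-6-14-8-8-23-10-6-10-7 11-11 6-7 0-20-9-4-4-1-9z"/><path data-summit="473 344" data-sink="591 204" d="M524 298l-13 2-1 15-15 17-18 11-6 0-9 5-10 14 0 6 24 16 30 32 7 0 26-14 7 0 27 16 18 3 1-29-22-10-34-31-2-13 4-9 14-9-12-14z"/><path data-summit="17 138" data-sink="591 591" d="M399 134l-8 3 3 39-10 15-11 22-6 20-13 21 2 10 24 13 7 0 11-6 7-11 6 10 23 10 8 8 6 14 15 13 2 5 23-16 21-3 2-2-1-14-7-9-30-12-20 1-13-6-8 1-4-12-17-18-26 3 1-18 8-17 10-12 6-13 0-6-7-14z"/><path data-summit="357 215" data-sink="591 591" d="M390 136l-13 2-20 13-18-9-3 5 2 27-21-6-9 3-1 3 17 15-20 21 12 26 10 8 13 3 9 6 6 0 12-17 14-39 14-21z"/><path data-summit="357 215" data-sink="545 17" d="M359 28l-11 11-4 10-11 0-10-7-15 18 4 18 7 15 19 29 2 19 14 10 6-1 17-12 14-3-5-18 0-18 6-36-5-5-15-4-10-7z"/>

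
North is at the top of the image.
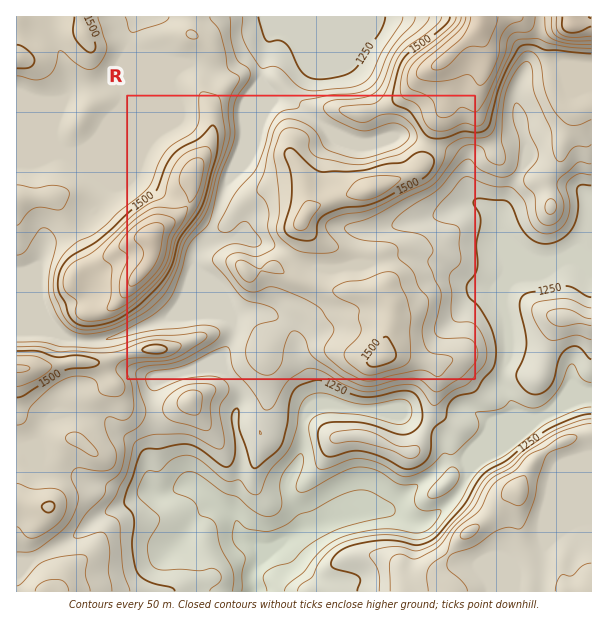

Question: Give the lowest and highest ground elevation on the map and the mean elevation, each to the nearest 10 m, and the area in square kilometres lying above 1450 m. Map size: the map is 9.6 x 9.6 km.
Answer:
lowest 1050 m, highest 1780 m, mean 1360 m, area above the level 18.8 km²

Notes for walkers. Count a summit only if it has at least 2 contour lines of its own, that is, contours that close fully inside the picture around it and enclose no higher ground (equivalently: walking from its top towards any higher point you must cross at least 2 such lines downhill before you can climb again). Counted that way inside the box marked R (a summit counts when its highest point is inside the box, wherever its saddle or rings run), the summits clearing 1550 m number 2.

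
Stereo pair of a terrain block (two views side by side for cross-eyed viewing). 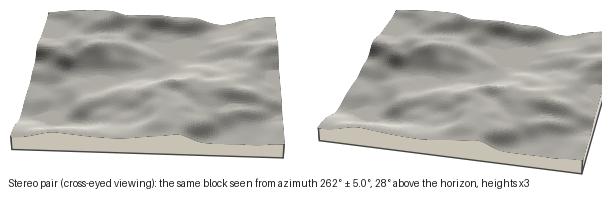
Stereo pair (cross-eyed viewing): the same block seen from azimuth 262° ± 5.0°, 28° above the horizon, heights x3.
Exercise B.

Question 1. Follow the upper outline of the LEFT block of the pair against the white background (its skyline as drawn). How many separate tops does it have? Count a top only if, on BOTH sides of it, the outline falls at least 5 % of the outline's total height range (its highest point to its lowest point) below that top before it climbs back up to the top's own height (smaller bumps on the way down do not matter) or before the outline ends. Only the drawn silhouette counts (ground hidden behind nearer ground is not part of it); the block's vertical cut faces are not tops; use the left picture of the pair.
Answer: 2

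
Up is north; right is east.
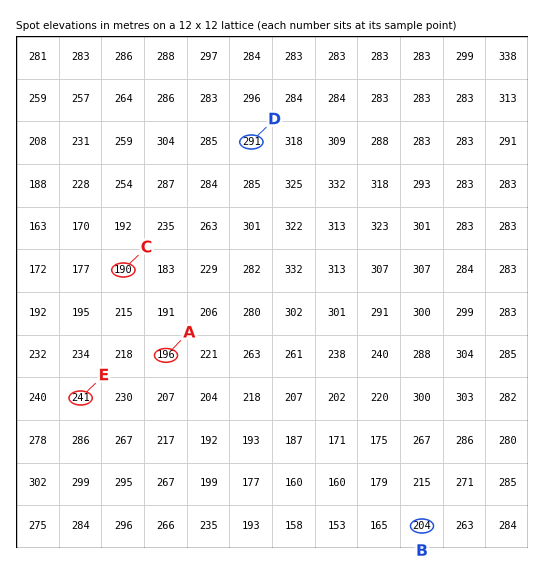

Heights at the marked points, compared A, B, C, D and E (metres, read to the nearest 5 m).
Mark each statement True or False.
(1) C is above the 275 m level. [False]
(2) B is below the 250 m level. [True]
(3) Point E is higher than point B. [True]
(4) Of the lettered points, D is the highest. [True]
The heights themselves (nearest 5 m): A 195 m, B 205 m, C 190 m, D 290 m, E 240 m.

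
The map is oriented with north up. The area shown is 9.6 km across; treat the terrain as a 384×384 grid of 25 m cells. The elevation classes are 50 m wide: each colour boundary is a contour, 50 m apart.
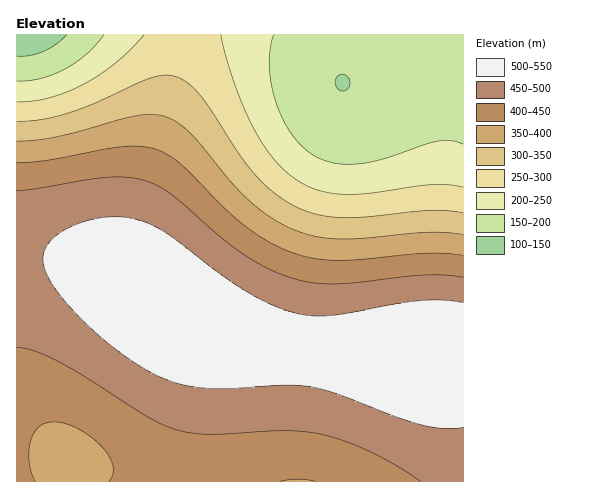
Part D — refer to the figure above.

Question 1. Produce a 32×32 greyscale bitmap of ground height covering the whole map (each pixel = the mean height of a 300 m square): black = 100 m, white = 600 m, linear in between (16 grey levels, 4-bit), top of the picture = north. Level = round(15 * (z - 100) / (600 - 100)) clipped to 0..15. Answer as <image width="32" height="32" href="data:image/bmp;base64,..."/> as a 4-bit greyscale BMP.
<image width="32" height="32" href="data:image/bmp;base64,Qk12AgAAAAAAAHYAAAAoAAAAIAAAACAAAAABAAQAAAAAAAACAAATCwAAEwsAABAAAAAAAAAAAAAAABEREQAiIiIAMzMzAERERABVVVUAZmZmAHd3dwCIiIgAmZmZAKqqqgC7u7sAzMzMAN3d3QDu7u4A////AJmZmZmZqqqpmZmZmaqqu7uZmZmZmqqqqqqpmqqqq7u7mZmZmaqqqqqqqqqqq7u7u5mZmZqqqqu7qqqru7u8zMyZmZmqqru7u7u7u7u8zMzMqZmqqru7u7u7u7vMzMzd3aqqqqu7zMzMzMzMzMzd3d2qqqu7zMzMzMzMzMzd3d3dqqu7vMzN3d3dzMzd3d3d3au7vMzN3d3d3d3d3d3d3d27u8zM3d3d3d3dzM3d3d3du7zMzd3d3d3dzMzMzN3d3bvMzN3d3d3dzMzMzMzMzMy8zM3d3d3d3MzLu7u7u8zMzMzN3d3d3MzLu6qqqru7u8zMzd3d3czLu6qpmZmqqqrMzM3d3dzMu6qZmIiImZmZzMzMzMzMy7qpmIh3d4iIiLzMzMzMy7qpmId3ZmZ3d3e7u8zMzLuqmYd2ZlVWZmZmu7u7u7u6qZh3ZlVVVVVVVaqqq7u6qpmHdlVERERERESZmqqqqqmYd2VUQzMzM0REiJmZmZmZiHZlRDMzMzMzM3eIiImZiIdmVEMyIiIjMzNmd3eIiIh3ZVQzIiIiIjMzVWZmd3d3dmVEMyIiIiIiM0RFVmZ3d2ZVRDIiIiIiIiIzREVWZmZmVUMyIiEiIiIiIjM0RVZmZVRDMiIiIiIiIhIiM0RVVVVUQzIiIiIiIiIREiM0RVVVVEMzIiIiIiIi"/>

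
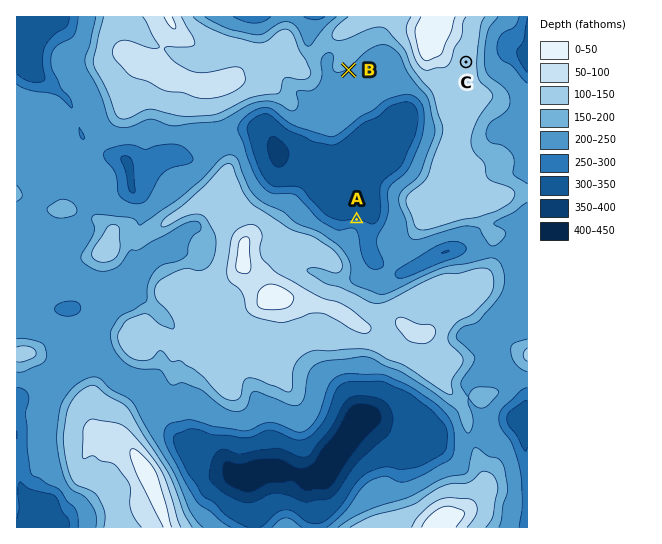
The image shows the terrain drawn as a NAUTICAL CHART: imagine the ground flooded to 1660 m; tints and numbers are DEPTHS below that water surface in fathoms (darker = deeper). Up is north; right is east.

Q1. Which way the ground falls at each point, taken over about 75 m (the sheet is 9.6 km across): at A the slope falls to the N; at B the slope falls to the SE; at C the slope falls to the E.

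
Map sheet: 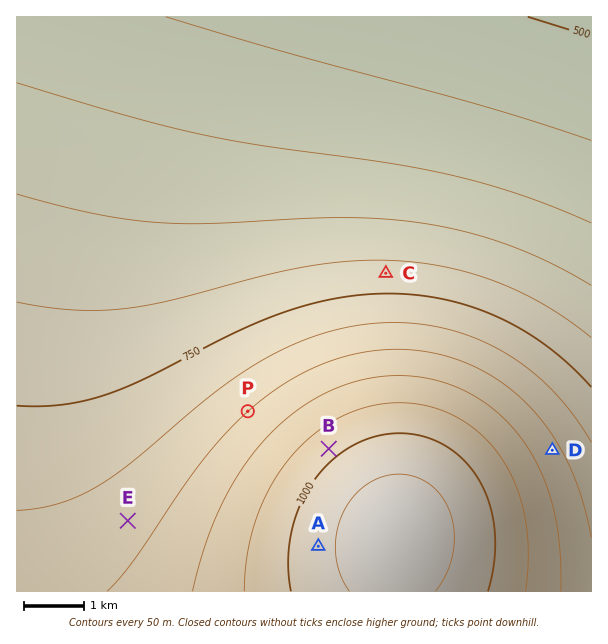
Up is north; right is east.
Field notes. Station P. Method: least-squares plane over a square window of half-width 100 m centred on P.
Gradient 5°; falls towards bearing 318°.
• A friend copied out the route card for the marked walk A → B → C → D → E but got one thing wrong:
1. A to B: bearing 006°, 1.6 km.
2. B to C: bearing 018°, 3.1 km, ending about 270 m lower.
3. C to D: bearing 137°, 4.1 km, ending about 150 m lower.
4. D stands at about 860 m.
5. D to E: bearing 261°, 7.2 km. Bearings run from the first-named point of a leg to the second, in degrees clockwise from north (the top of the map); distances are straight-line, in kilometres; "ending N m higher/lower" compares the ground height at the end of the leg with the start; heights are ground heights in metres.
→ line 3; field sense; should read higher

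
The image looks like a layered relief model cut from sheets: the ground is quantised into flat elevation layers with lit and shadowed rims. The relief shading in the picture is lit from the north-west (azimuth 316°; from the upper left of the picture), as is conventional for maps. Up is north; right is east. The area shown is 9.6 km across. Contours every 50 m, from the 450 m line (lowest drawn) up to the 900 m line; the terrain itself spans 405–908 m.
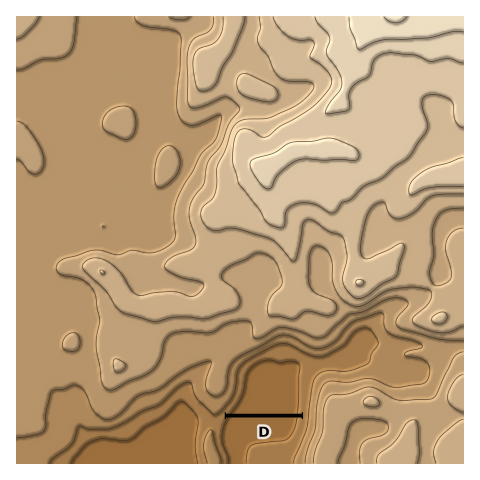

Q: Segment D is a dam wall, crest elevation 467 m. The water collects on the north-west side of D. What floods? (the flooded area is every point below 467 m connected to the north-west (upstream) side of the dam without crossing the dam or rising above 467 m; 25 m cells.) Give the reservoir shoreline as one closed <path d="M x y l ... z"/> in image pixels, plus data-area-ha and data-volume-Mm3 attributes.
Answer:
<path d="M283 352l-18 4-12 5-7 7-4 7-1 15-2 7-11 17 74-1 2-15 0-21 6-9 0-4-4-4-9-4-14-4z" data-area-ha="170" data-volume-Mm3="52.12"/>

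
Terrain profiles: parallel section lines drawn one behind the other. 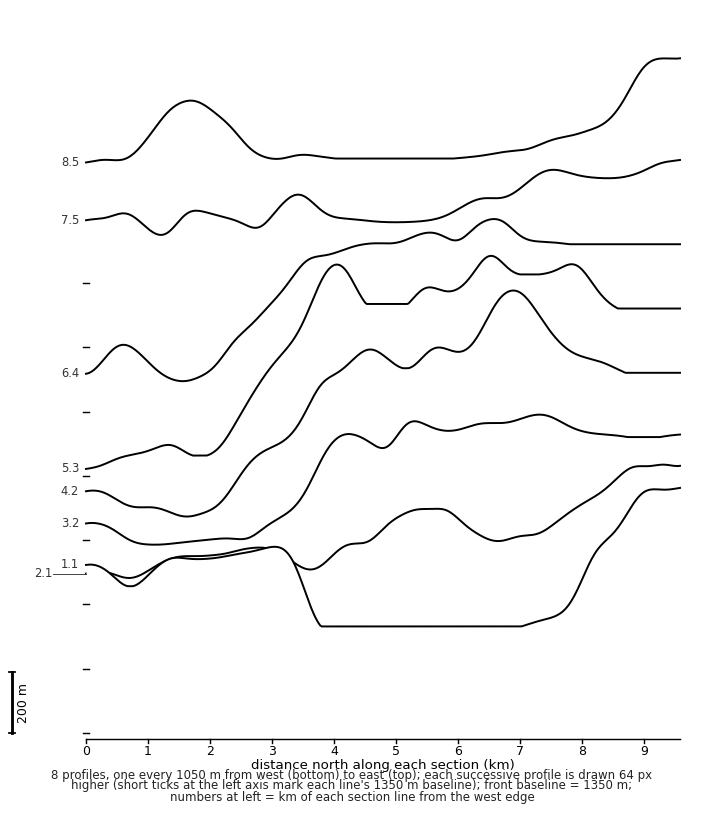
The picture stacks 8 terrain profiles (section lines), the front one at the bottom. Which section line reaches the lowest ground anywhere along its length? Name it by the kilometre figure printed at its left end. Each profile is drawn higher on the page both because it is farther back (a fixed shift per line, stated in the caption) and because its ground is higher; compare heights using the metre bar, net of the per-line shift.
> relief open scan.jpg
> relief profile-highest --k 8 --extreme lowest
5.3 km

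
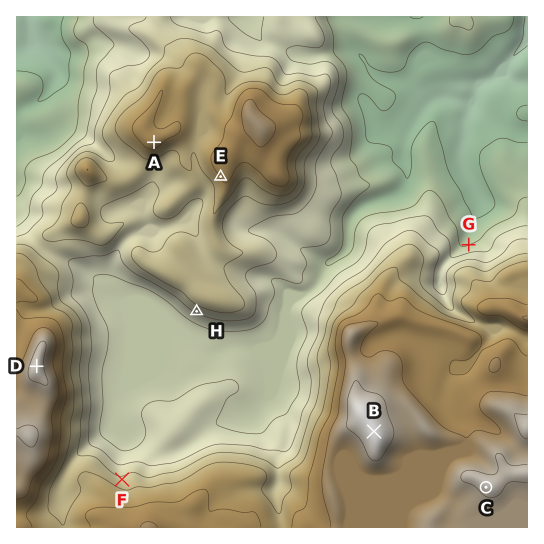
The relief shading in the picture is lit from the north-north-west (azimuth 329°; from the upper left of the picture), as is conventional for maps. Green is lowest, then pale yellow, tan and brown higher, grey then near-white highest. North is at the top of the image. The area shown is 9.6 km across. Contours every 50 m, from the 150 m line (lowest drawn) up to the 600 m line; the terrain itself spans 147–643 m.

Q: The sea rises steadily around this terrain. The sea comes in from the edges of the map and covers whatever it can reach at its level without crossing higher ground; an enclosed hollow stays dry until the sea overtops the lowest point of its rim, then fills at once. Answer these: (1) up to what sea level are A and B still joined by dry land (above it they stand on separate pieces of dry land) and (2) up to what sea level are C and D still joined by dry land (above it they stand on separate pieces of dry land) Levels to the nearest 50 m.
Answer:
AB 400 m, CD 450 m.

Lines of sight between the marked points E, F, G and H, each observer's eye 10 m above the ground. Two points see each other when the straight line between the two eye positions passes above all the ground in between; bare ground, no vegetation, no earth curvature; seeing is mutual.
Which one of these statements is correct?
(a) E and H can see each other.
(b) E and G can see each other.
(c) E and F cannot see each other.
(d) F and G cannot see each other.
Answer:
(d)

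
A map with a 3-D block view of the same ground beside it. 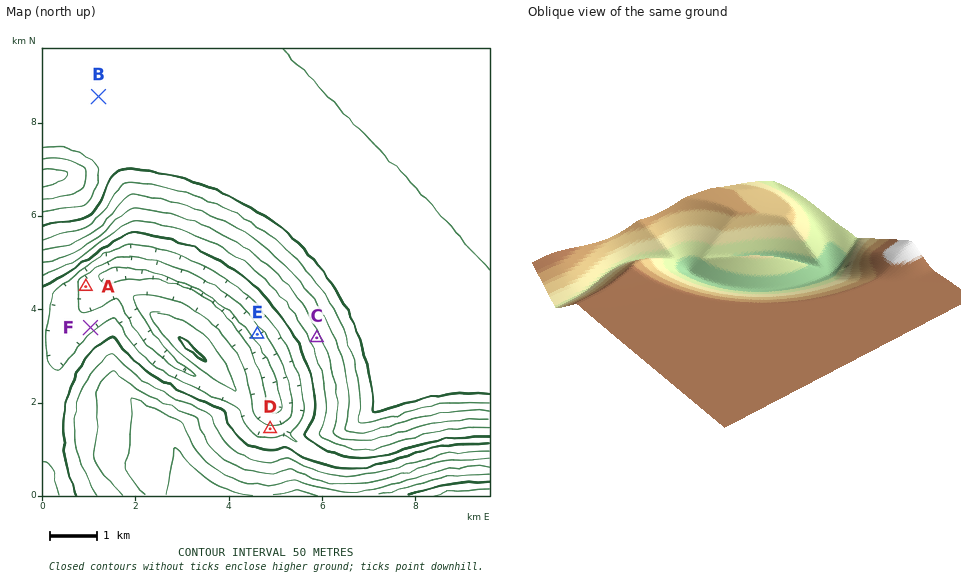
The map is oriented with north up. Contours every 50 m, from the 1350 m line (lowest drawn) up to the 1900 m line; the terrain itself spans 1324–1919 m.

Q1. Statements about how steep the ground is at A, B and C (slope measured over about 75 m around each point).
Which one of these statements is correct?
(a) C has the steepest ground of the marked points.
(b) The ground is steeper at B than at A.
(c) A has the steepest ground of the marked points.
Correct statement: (a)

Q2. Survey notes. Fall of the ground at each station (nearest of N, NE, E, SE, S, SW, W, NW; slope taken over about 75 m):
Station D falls N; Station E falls SW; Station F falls NW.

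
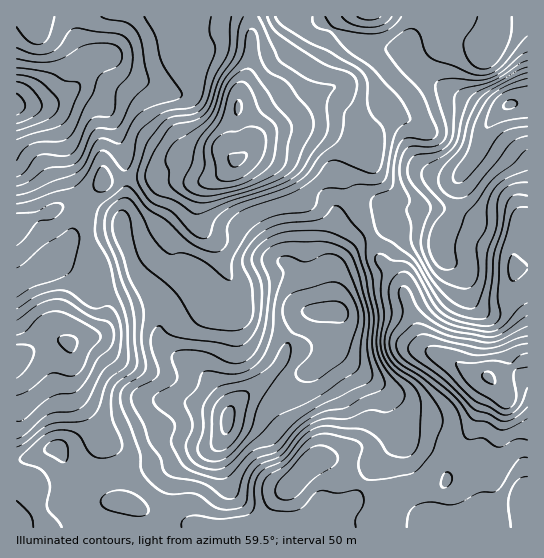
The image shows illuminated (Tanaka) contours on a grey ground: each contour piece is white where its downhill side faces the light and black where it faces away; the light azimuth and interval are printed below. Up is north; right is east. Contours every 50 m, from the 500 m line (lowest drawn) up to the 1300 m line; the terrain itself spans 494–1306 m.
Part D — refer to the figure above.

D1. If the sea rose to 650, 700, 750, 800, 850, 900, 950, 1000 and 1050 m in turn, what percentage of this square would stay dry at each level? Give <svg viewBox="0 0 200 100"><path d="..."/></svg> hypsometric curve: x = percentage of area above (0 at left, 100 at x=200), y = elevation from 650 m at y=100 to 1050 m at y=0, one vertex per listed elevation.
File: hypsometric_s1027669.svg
<svg viewBox="0 0 200 100"><path d="M187 100l-11-12-13-13-15-13-19-12-32-12-32-13-26-13-12-12"/></svg>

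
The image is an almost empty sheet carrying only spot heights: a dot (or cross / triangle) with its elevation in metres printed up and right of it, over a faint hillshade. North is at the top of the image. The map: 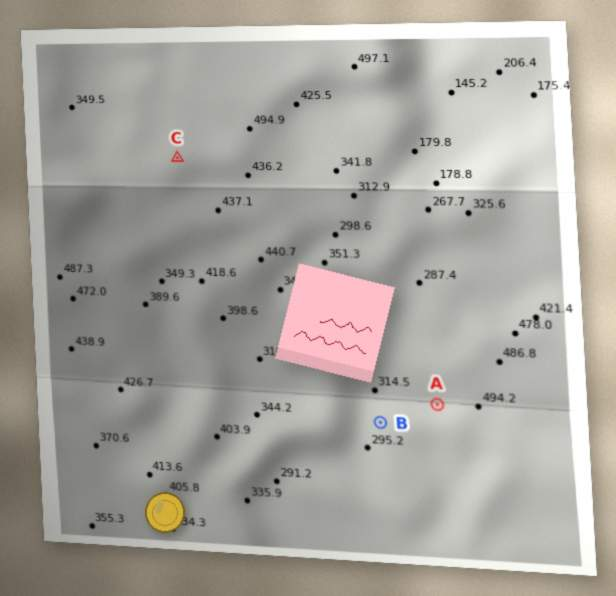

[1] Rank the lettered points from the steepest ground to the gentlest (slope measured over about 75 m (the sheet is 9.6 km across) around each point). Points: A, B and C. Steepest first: B A C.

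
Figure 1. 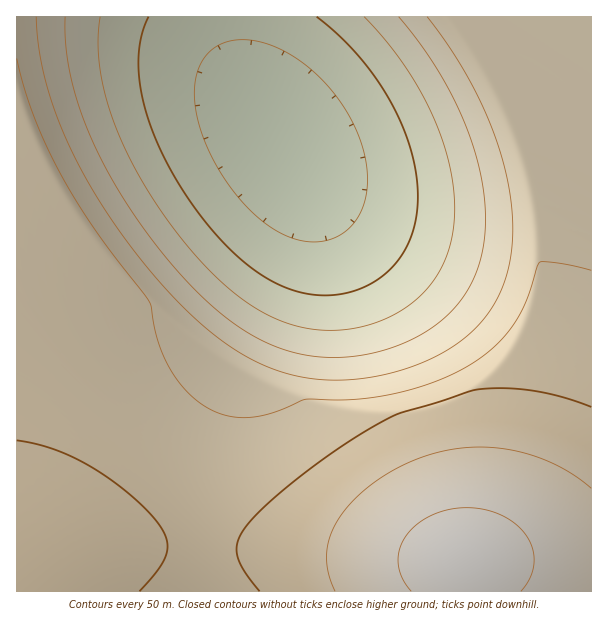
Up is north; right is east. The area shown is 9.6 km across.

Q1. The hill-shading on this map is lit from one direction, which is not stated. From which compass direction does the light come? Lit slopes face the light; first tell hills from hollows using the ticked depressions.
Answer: NW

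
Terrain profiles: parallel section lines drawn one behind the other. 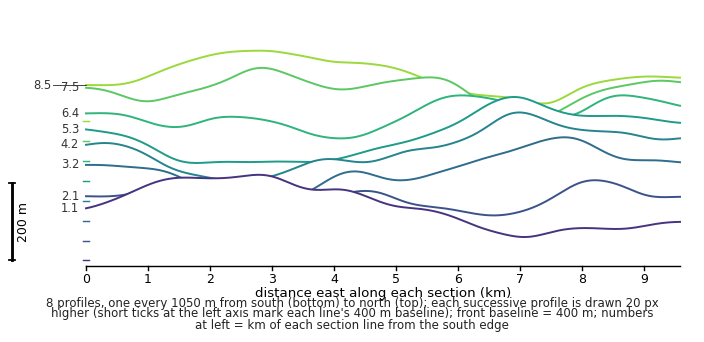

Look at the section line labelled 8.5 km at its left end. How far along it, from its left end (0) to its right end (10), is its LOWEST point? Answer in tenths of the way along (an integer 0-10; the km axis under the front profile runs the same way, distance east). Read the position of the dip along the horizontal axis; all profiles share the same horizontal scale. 8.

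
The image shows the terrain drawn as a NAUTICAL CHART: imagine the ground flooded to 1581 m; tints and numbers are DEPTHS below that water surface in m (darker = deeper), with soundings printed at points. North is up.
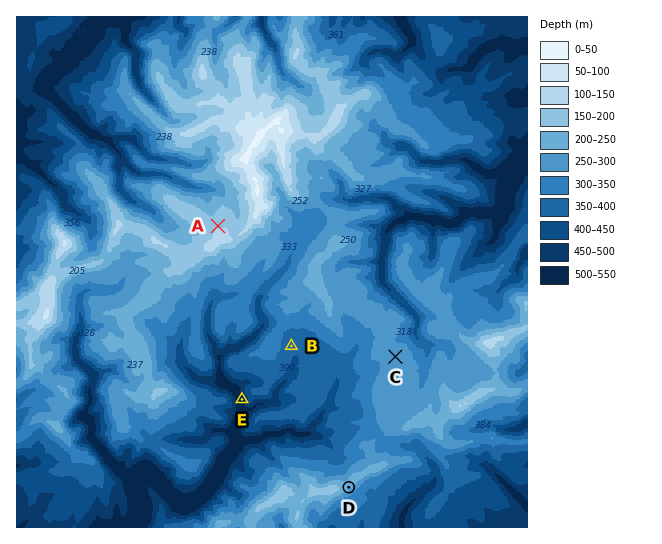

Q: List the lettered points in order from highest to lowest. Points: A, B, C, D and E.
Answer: A D C B E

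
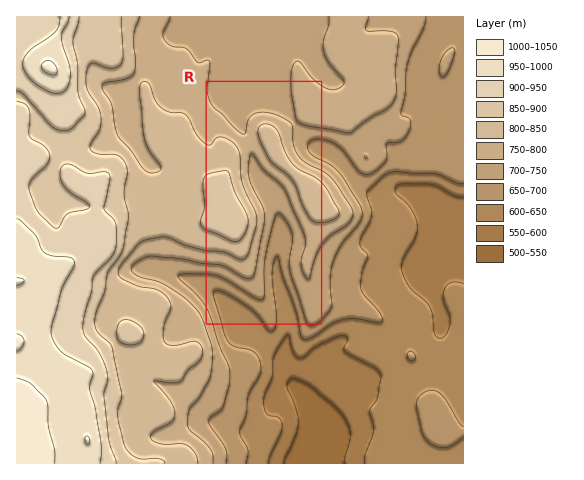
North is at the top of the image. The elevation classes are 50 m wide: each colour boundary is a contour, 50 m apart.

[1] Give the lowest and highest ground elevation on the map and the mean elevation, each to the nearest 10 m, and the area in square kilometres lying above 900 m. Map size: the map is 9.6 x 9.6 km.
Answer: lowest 520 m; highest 1040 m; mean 760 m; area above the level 14.4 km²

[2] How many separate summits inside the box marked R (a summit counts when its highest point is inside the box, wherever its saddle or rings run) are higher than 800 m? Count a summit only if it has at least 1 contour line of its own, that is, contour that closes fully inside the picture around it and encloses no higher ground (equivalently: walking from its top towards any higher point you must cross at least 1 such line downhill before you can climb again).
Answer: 2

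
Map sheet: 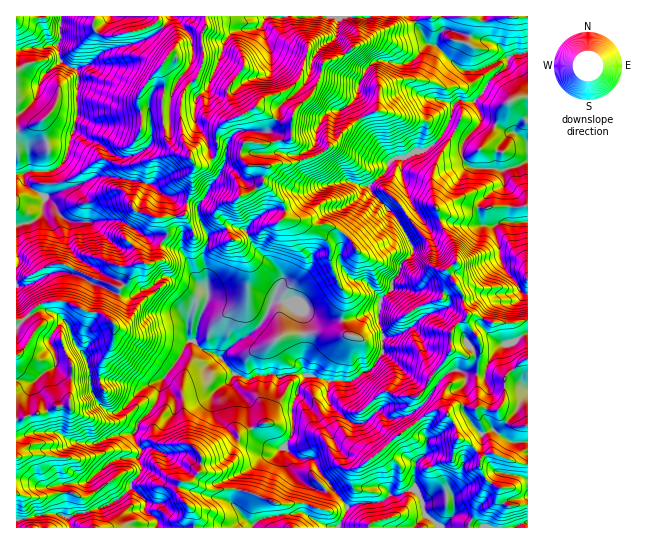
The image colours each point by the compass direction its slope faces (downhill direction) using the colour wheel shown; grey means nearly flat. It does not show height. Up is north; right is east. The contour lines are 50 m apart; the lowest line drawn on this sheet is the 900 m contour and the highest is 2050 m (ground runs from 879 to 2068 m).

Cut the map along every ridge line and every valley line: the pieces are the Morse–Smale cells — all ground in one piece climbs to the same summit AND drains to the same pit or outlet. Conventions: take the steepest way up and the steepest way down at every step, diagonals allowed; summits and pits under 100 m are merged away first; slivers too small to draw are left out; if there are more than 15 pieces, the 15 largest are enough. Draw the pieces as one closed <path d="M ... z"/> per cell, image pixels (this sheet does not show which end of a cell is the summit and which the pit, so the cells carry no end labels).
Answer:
<path d="M413 16l-208 1 0 12-4 5 3 21-1 8-7 16-4 3 4 9 4 3-4 4-1 23 12 18 5 19 9 9 0 3-23 35-11-2-2 12-22 3 4 11 0 8-6 5 20 9 2-16 18-7 2 0 5 6 0 9-5 12 4 18 1 25-11 25-2 15 0 4 7 7 19 8 9-10 21-14 10-10 12-22 16 2 4 4 30 14 23-1 13-3 11-5 9-1 2-13 11-9 0-7 7-8 2-11 12-10 0-6-18-32-24-24-2-5 18-16 4-11-24-30-14-28 12-31 8-7 6-3 19 4 13-3 17-18z"/><path d="M413 205l-10 8-8 4 17 28 1 8-12 10-2 11-7 8 0 7-12 12-1 21 4 9-2 24-11 16-8 2-11 8-22 0-15-5-8 0-7 10-6 16-1 33-8 12 14 12 15 0 7 14 27 34 15-4 16 0 12-8 7 1 17-7 9 13 2 13 16 13 86 0 1-234-8-4-19-28-1-15-6-22-33 0-14-5-9 0-11 4-4-3z"/><path d="M203 228l-20 7-1 17-20-9-5 18-6 3-14 0-9 17-8 6-3 12-10 20-4-4-20-4-18-10-16 0-11 4-9 9 8 13-3 5-15-11-3 1 1 198 32-7 21 4 7-4 6 0 22-6 13-7 13-11 0-6 10-13-2-9 2-12-4-4-4-11 6-12 16-17 8-26 12-14 12-22 8-2 2-18 11-25-1-25-4-15 5-15 0-9z"/><path d="M433 44l-6 0-12 15-12 5-20-4-10 3-8 7-6 13 0 7-6 11 2 5 14 27 22 26-4 11-18 16 2 5 24 25 8-3 10-8 10 16 4 3 11-4 9 0 14 5 34 0 8-4 24 0 1-168-15 2-32 14-16 2-12-8-12-14z"/><path d="M169 16l-107 0-2 9 1 12-4 8-31 3-10 3 0 270 17 11 4-5-8-13 9-9 11-4 16 0 18 10 20 4 4 4 10-20 3-12 8-6 5-14 6-4 12 1 8-5 2-17-19-7-20-14-56-1-17-20-24-17-1-9 5-3 24 0 12-12 12-42 0-48 13-5 16-13 28-7 16-7 15-12z"/><path d="M194 341l-7 2-4 10-20 26-8 26-16 17-6 12 4 11 4 4-2 8 2 13-10 13 0 4 14 14 0 9 12 11-1 6 97 1 4-7 9-4 33-5 6 1 6-26-13-8-7-9-4-8 1-11-3-3-12 0-22-9-13 0-6-5-11-15-2-12-6-9 0-5 14-10 5-5 1-5-12-16-19-8z"/><path d="M283 301l-10 0-12 22-10 10-14 8-14 13-2 4 12 15 0 2-6 8-14 10 0 5 6 9 2 12 14 18 16 2 27 10 7-2 7-12 0-28 7-21 7-10 8 0 15 5 22 0 11-8 8-2 13-18 0-22-4-9-1-10-8 0-11 5-13 3-23 1z"/><path d="M205 16l-35 0-5 9-15 12-16 7-28 7-16 13-12 4 1 15-3 15 1 19-4 13 13 9 12 4 11 9 10 5 8 0 18-8 6-6 1-8-3-29 4-2 16 0 7-21 9-11 6 11 8-9 5-17-3-23 4-5z"/><path d="M185 72l-9 11-7 21-16 0-4 2 3 29-1 8-6 6-18 8-8 0-10-5-11-9-12-4-12-8-3 6-4 20-4 6-10 8-27 1-2 2 1 9 21 14 48-20 16-1 40 8 11 9 17 8 8 2 6-13 0-17 3-8-12-26-3-21 1-20 10-16z"/><path d="M110 176l-16 1-49 21 10 8 6 10 8 5 48-1 10 4 15 11 17 6 8-4 0-8-4-11 22-4 1-11-8-2-17-8-8-8-18-5-2 1z"/><path d="M527 16l-113 0-1 2 16 26 4 0 8 5 18 19 6 3 10 0 32-12 6-4 15-4z"/><path d="M289 452l-2 10 4 8 7 9 13 8 0 7-6 15 2 5-8-2-28 4-14 5-4 6 85 1 10-21-28-34-7-14-15 0z"/><path d="M414 489l-17 7-7-1-12 8-16 0-13 4-10 20 100 1-14-13-2-13z"/><path d="M191 83l-4 3-6 12-1 20 3 21 12 26-3 8 0 17-5 12 11 3 7-8 6-12 8-8 2-10-9-9-5-19-12-18 1-23 4-4-4-3z"/><path d="M131 488l-13 12-13 7-22 6-6 0-8 4 2 10 84 1 2-3-1-7-11-8 0-9z"/>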